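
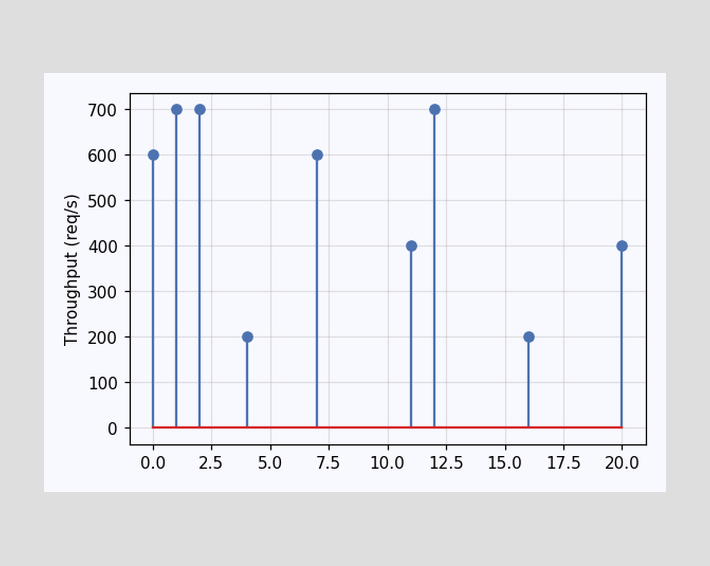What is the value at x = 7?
The stem at x=7 reaches 600req/s.

600req/s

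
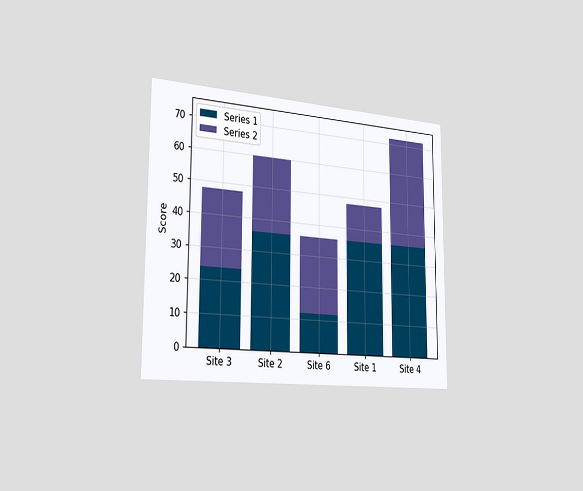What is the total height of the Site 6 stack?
The chart is viewed slightly from the left. The Site 6 stack's top reaches 36 on the y-axis.

36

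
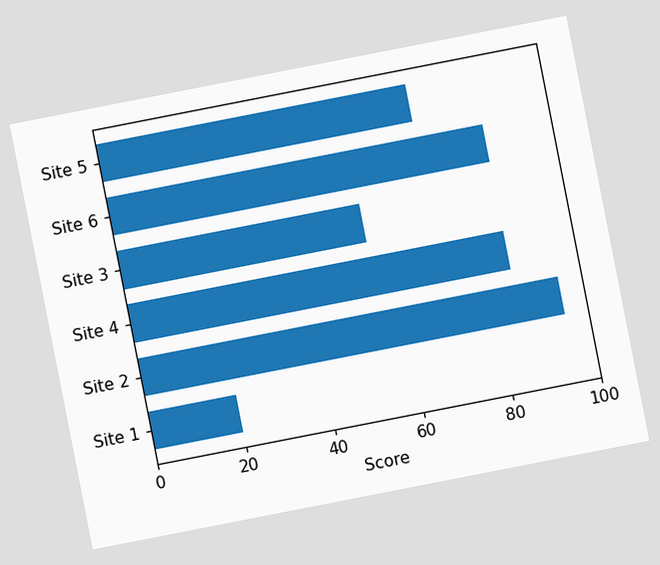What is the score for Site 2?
The chart is tilted about 11° counter-clockwise. Reading along the chart's x-axis, the Site 2 bar reaches 95.

95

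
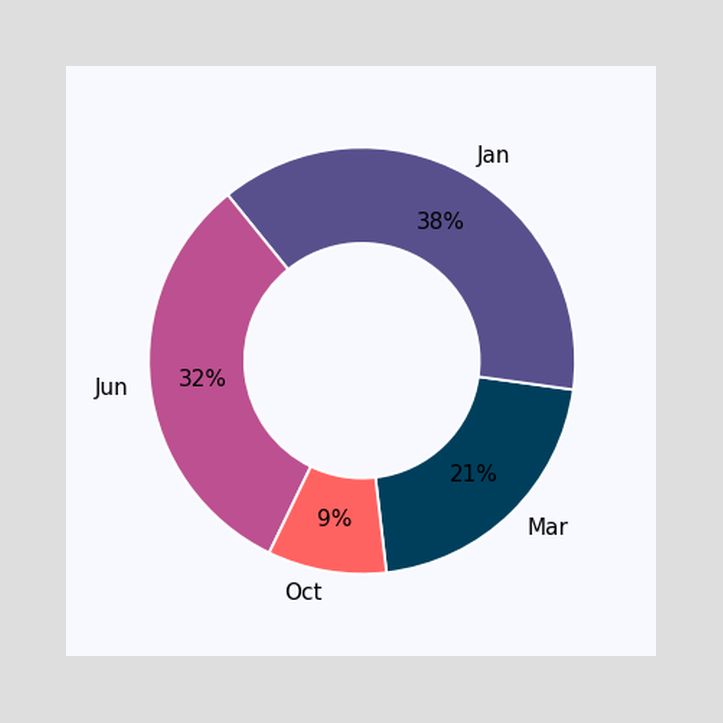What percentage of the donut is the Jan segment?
The Jan segment takes up 38% of the ring.

38%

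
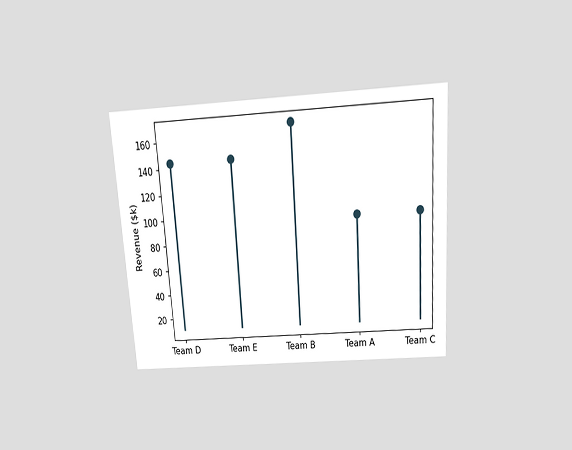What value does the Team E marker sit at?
The chart is tilted about 4° counter-clockwise and viewed slightly from above. The Team E marker sits at $144k.

$144k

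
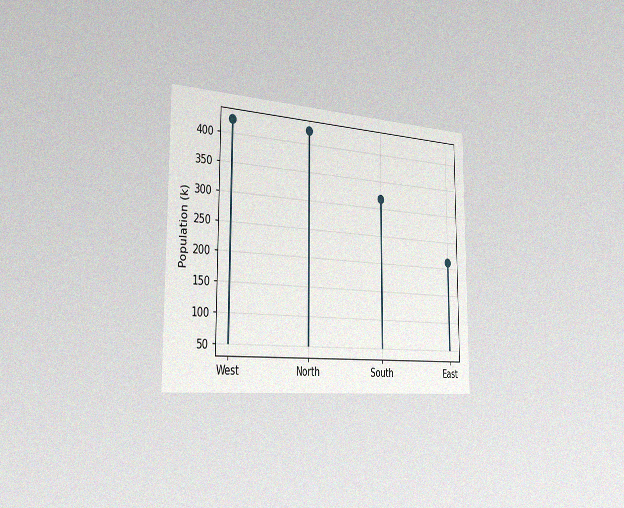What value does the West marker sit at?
424k

The chart is viewed slightly from the left, with some photo noise. The West marker sits at 424k.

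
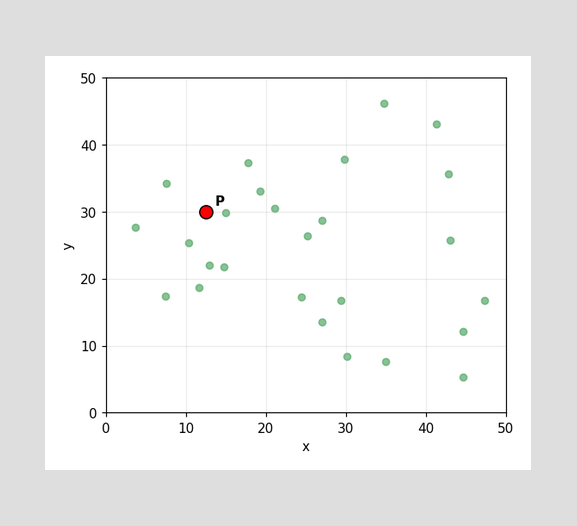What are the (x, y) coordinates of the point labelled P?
(12.5, 30)

Following the gridlines from P to each axis, P sits at (12.5, 30).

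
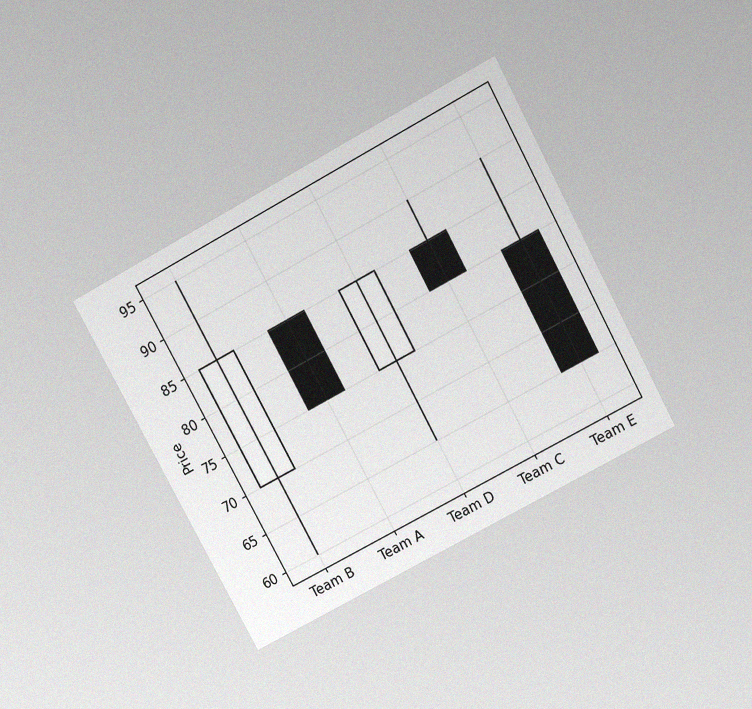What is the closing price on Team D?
85

The chart is tilted about 28° counter-clockwise and viewed slightly from above, with some photo noise. The Team D candle closes at 85.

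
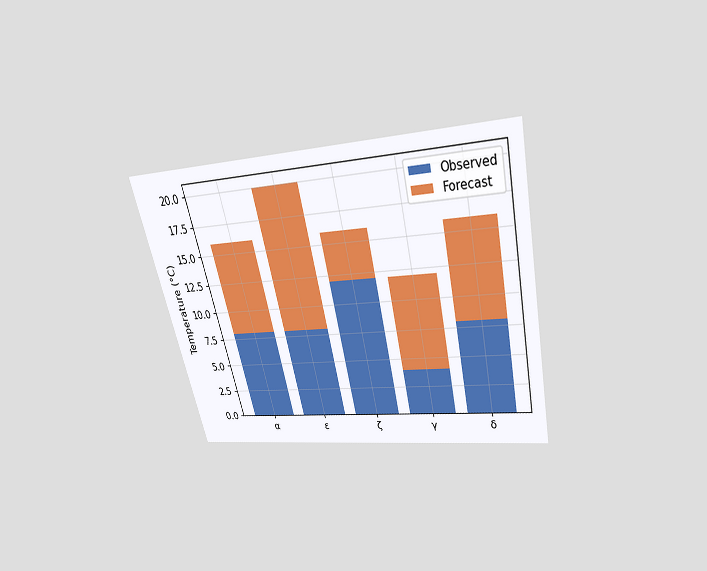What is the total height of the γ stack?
The chart is tilted about 13° counter-clockwise and viewed slightly from above. The γ stack's top reaches 12°C on the y-axis.

12°C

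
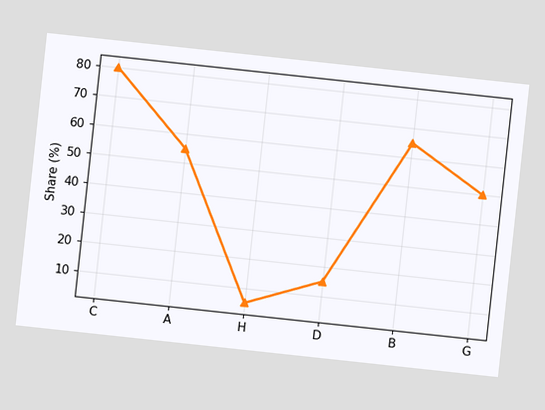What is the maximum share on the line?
The chart is tilted about 6° clockwise. The highest point is at C, and reading across to the y-axis gives 80%.

80%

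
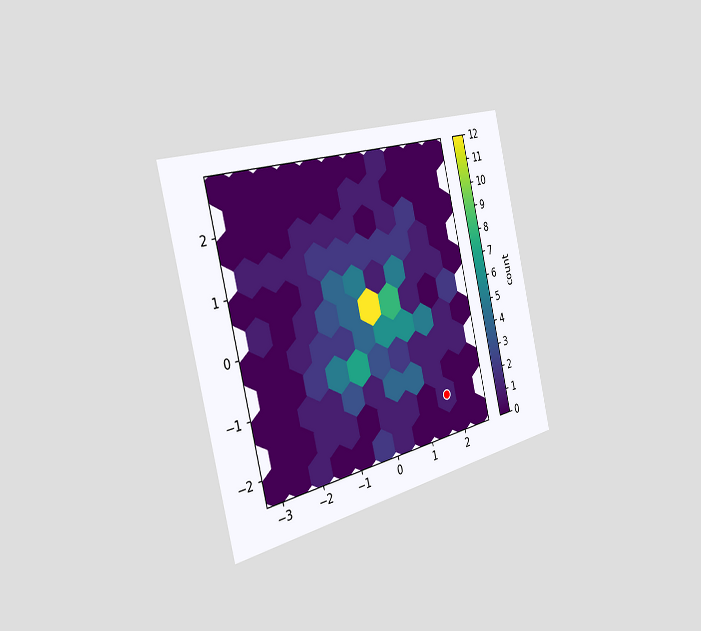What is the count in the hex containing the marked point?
The chart is tilted about 14° counter-clockwise and viewed slightly from the left. The marked hex reads 1 on the colorbar.

1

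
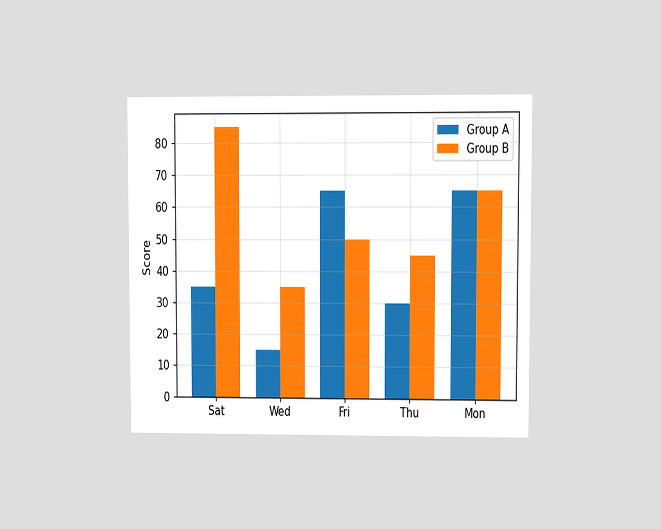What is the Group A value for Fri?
The chart is viewed at a slight angle. The Group A bar at Fri reaches 65 on the y-axis.

65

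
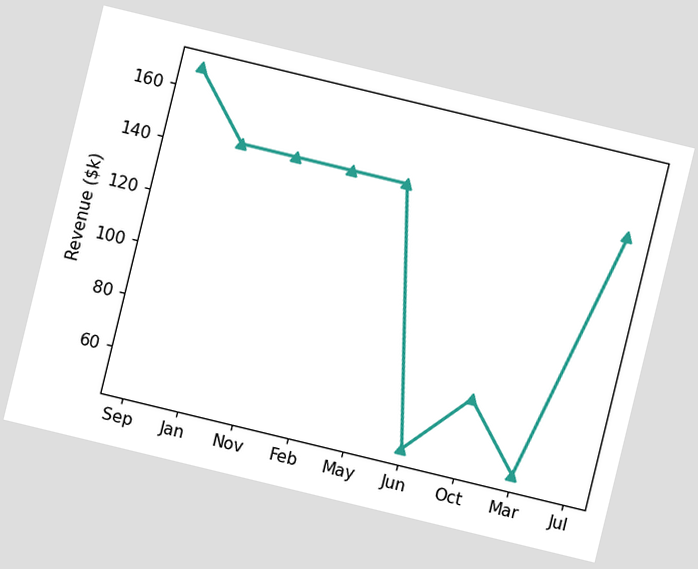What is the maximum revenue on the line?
The chart is tilted about 14° clockwise. The highest point is at Sep, and reading across to the y-axis gives $168k.

$168k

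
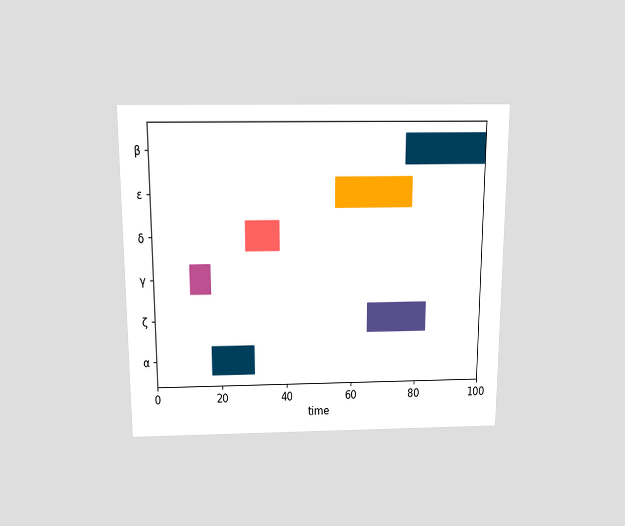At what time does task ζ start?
65

The chart is viewed slightly from above. The ζ bar begins at t=65.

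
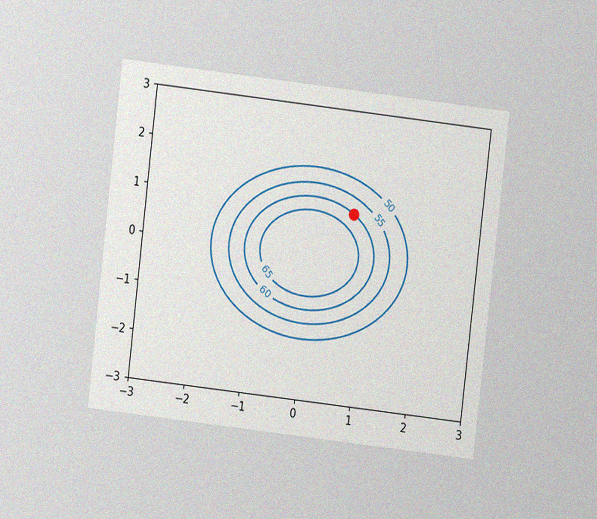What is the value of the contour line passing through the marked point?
The chart is tilted about 7° clockwise and viewed at a slight angle, with some photo noise. The marked point sits on the contour labelled 60.

60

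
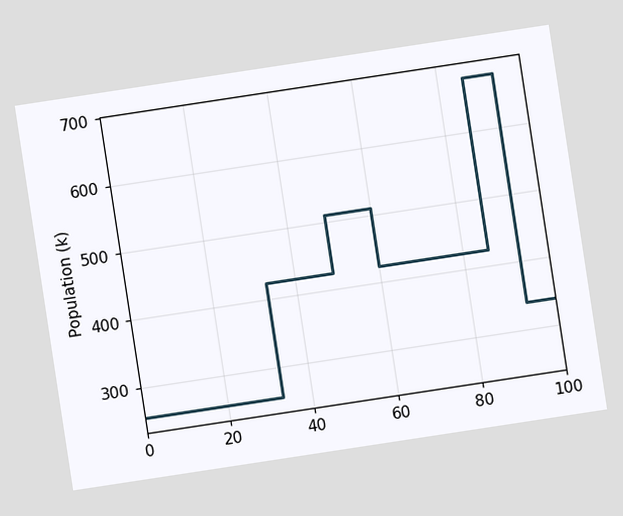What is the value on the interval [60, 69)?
425k

The chart is tilted about 9° counter-clockwise. On [60, 69) the step sits at 425k.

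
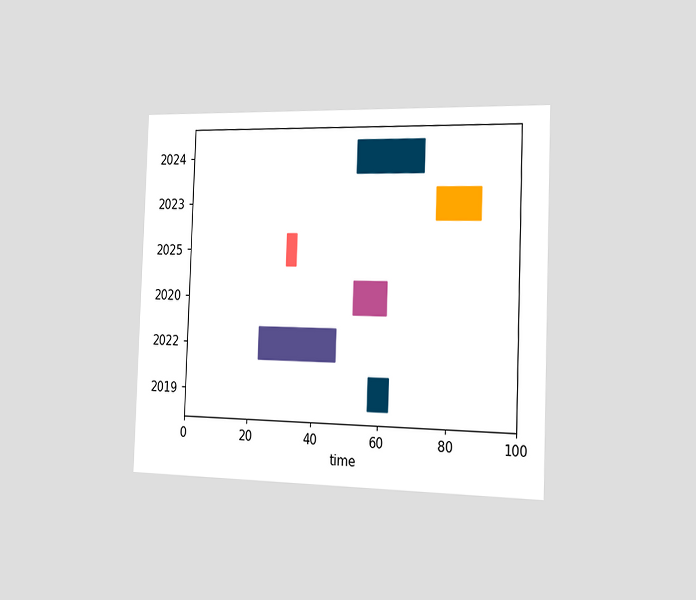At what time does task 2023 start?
76

The chart is tilted about 2° clockwise and viewed slightly from the right. The 2023 bar begins at t=76.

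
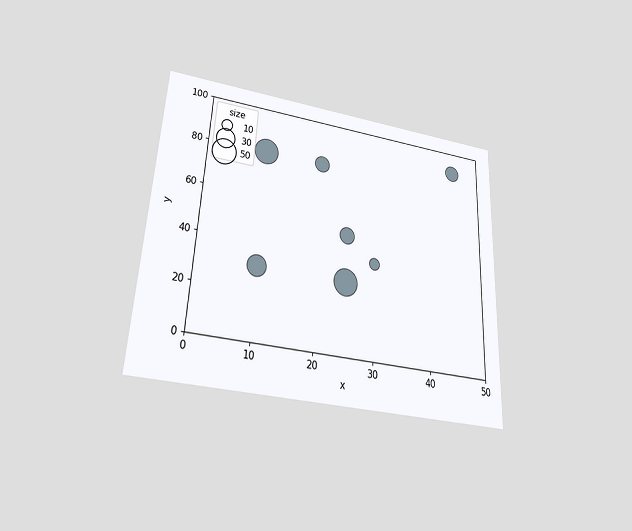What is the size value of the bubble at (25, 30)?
50

The chart is tilted about 3° clockwise and viewed slightly from below. Matching the bubble at (25, 30) against the size legend gives 50.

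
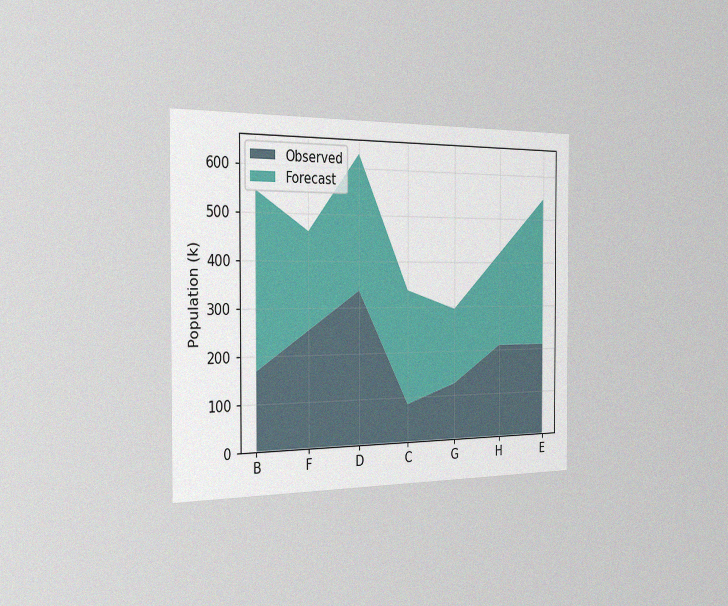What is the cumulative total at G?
The chart is viewed slightly from the left, with some photo noise. The stacked total at G reaches 294k.

294k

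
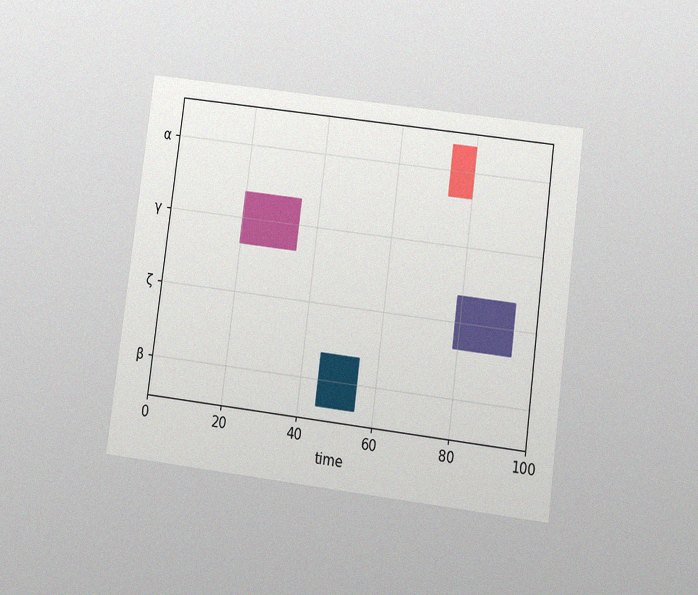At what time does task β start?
The chart is tilted about 7° clockwise and viewed at a slight angle, with some photo noise. The β bar begins at t=45.

45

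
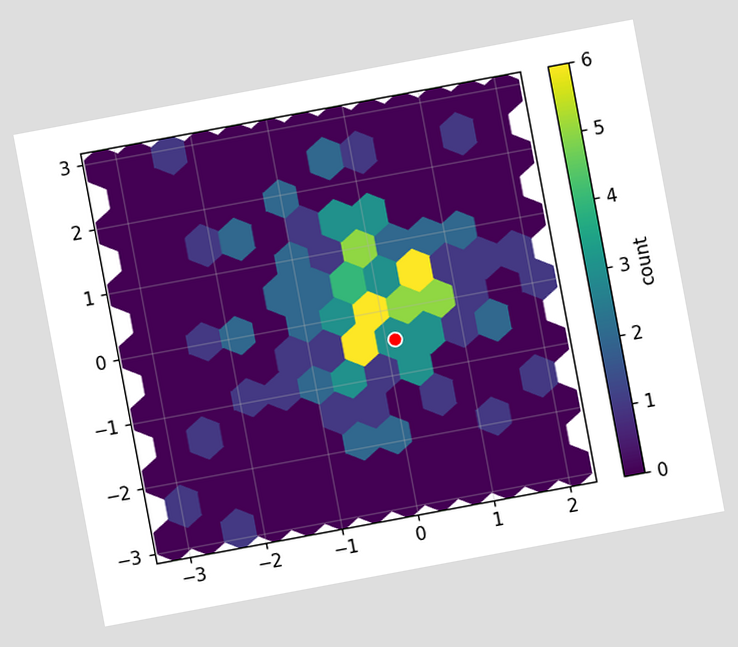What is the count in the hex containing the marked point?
The chart is tilted about 11° counter-clockwise. The marked hex reads 3 on the colorbar.

3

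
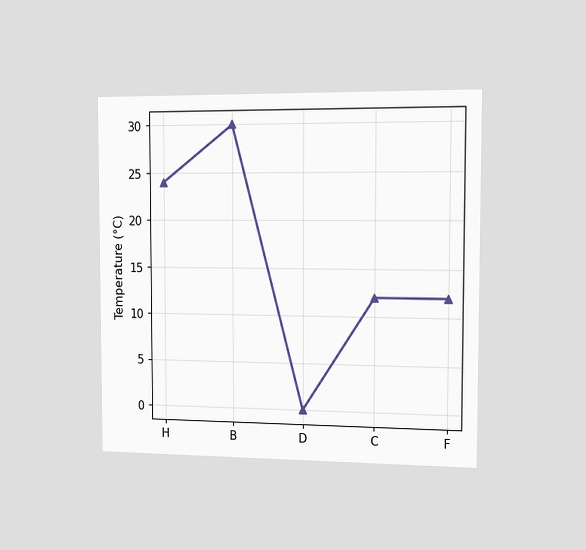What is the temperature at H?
The chart is viewed slightly from the right. At H, the line is at 24°C.

24°C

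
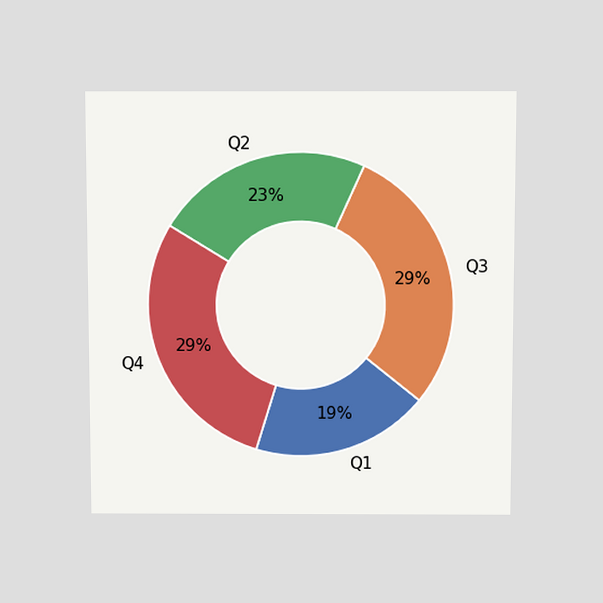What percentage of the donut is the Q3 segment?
29%

The chart is viewed slightly from above. The Q3 segment takes up 29% of the ring.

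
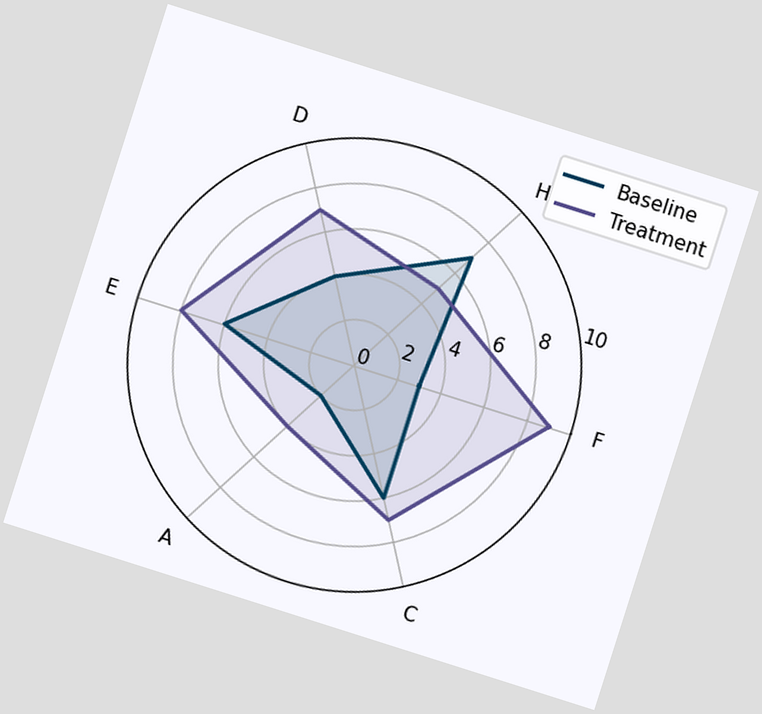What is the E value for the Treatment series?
The chart is tilted about 18° clockwise. On the E axis, Treatment reaches 8.

8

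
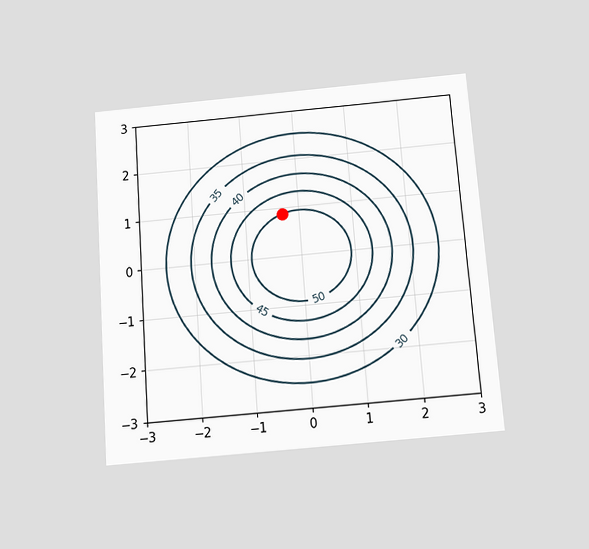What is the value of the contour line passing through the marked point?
The chart is tilted about 4° counter-clockwise and viewed slightly from below. The marked point sits on the contour labelled 50.

50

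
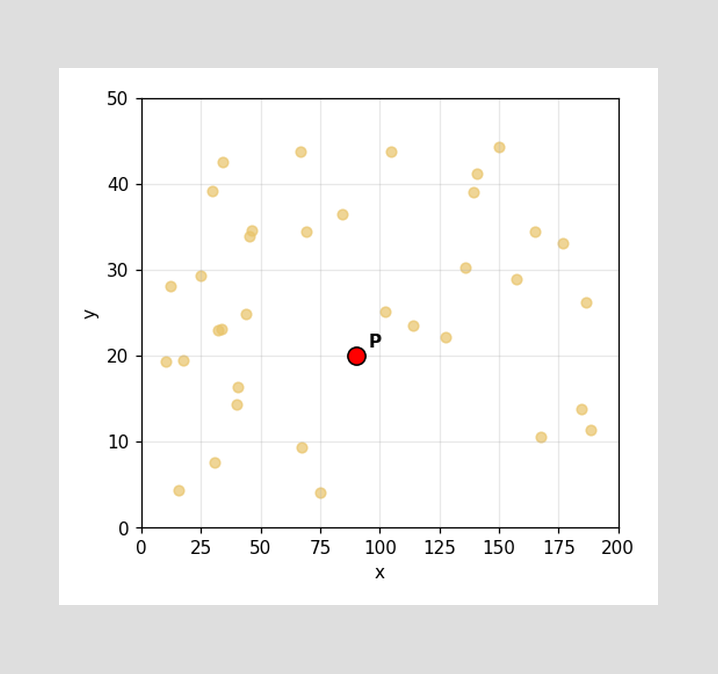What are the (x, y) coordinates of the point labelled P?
Following the gridlines from P to each axis, P sits at (90, 20).

(90, 20)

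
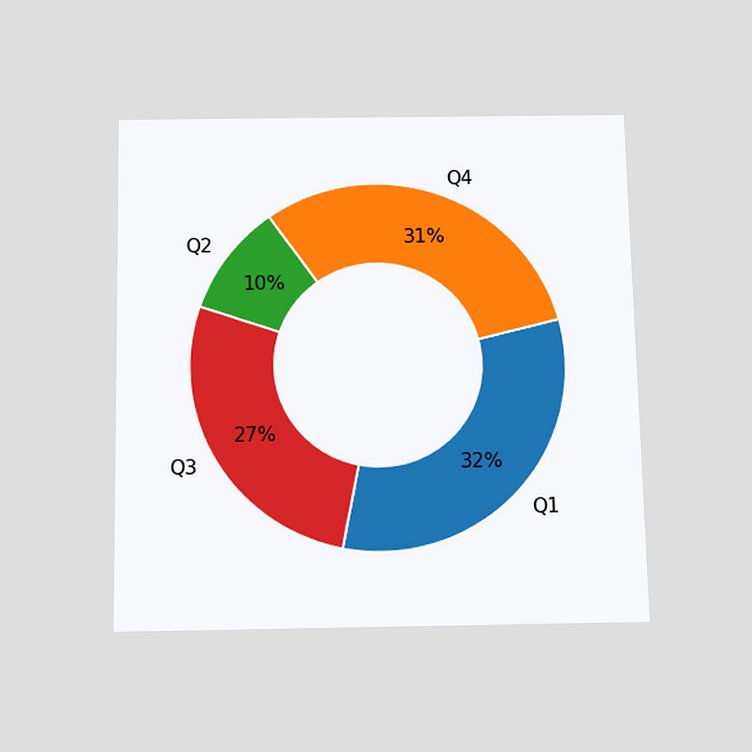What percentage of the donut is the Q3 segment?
27%

The chart is viewed slightly from below. The Q3 segment takes up 27% of the ring.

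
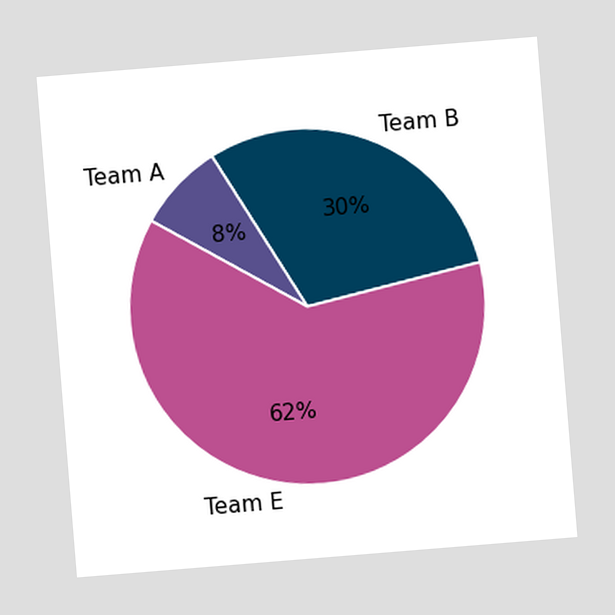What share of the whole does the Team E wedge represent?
The chart is tilted about 5° counter-clockwise. The Team E slice takes up 62% of the pie.

62%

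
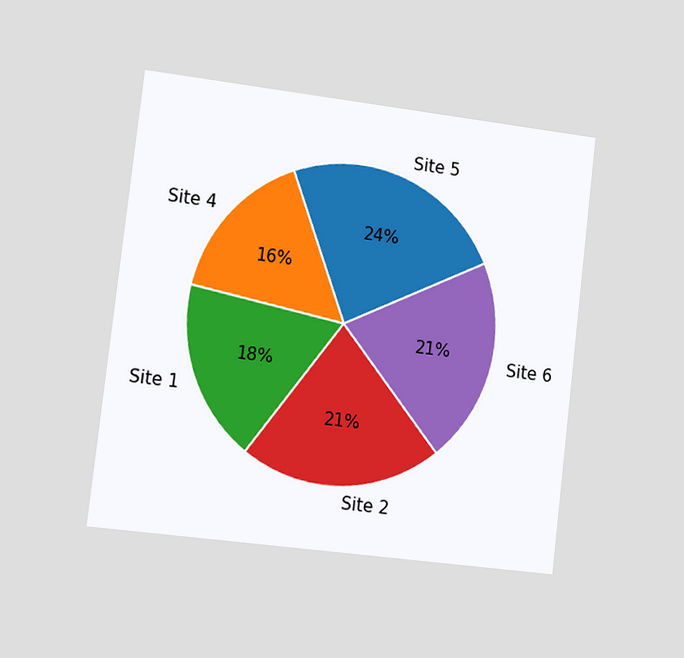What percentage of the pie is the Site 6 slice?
The chart is tilted about 7° clockwise and viewed at a slight angle. The Site 6 slice takes up 21% of the pie.

21%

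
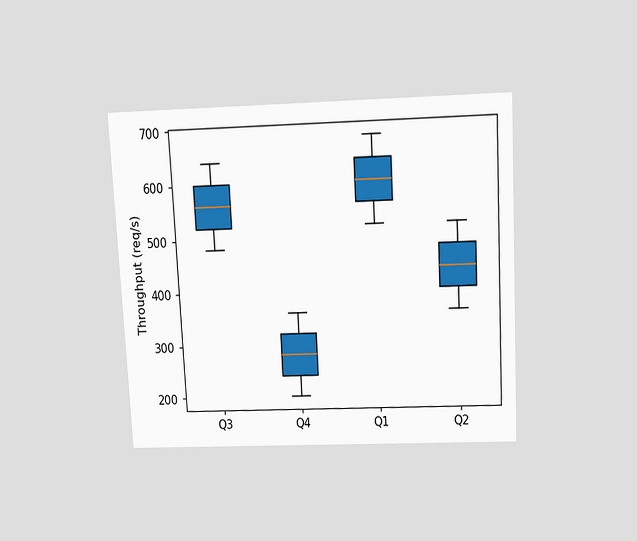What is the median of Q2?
The chart is tilted about 3° counter-clockwise and viewed slightly from above. The median line in the Q2 box sits at 440req/s.

440req/s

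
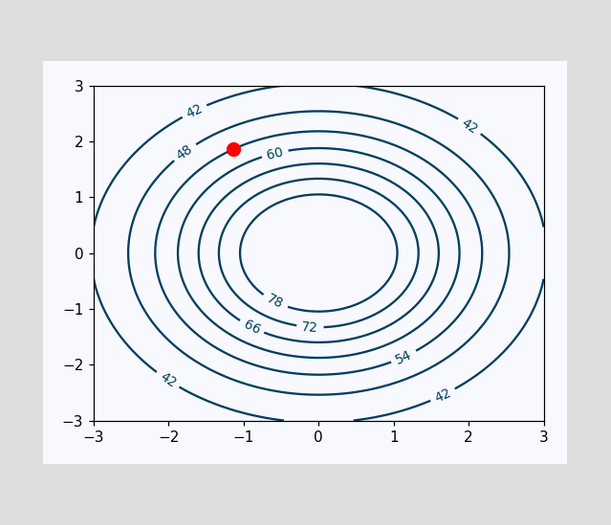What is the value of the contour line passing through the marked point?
The marked point sits on the contour labelled 54.

54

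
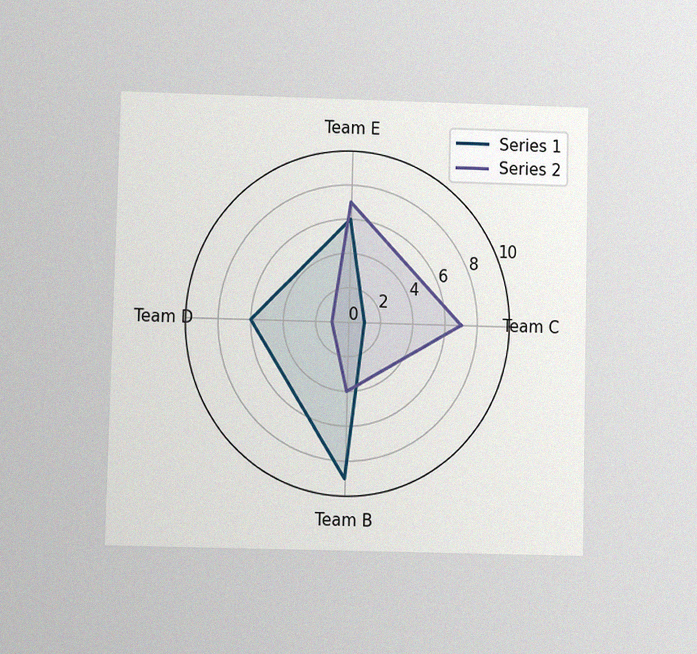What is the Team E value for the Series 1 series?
6

The chart is viewed at a slight angle, with some photo noise. On the Team E axis, Series 1 reaches 6.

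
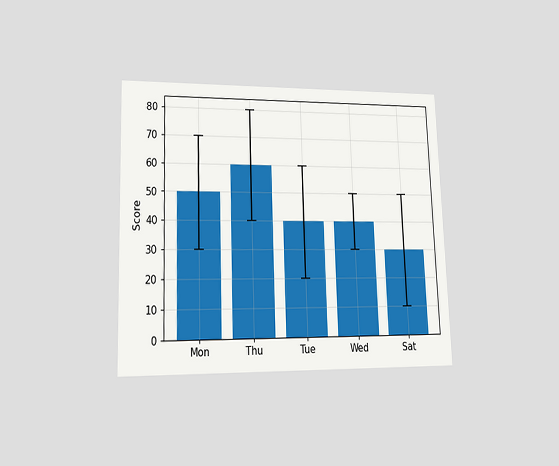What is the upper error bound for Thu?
80

The chart is viewed at a slight angle. The Thu bar's upper whisker reaches 80.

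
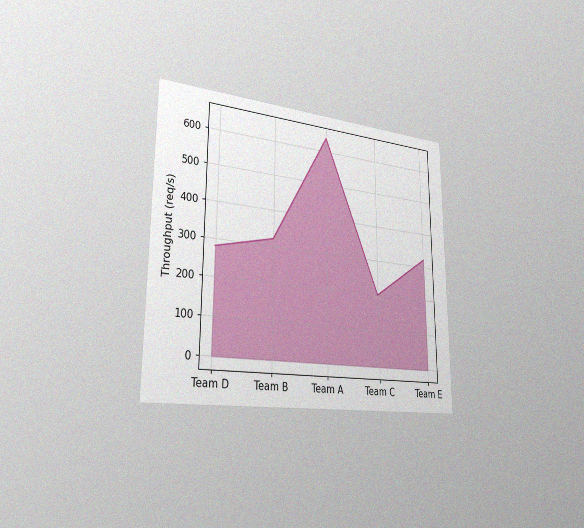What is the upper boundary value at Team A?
640req/s

The chart is viewed slightly from the left, with some photo noise. At Team A the upper boundary is at 640req/s.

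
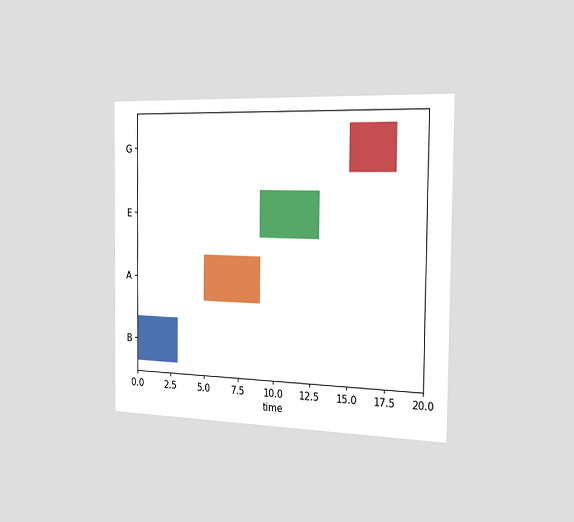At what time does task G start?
15

The chart is viewed slightly from the right. The G bar begins at t=15.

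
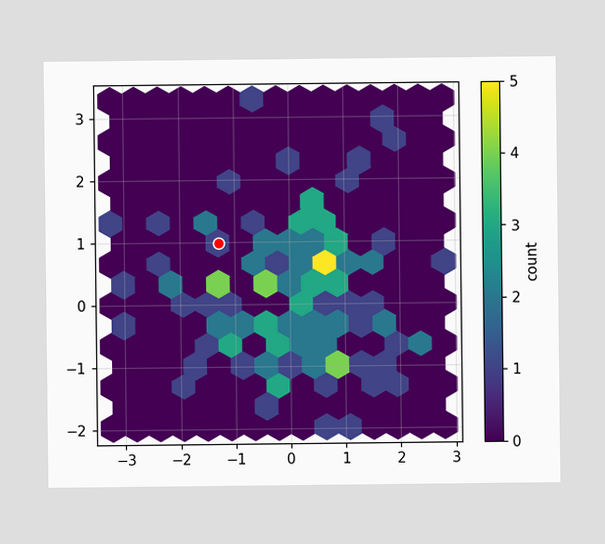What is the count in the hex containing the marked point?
The marked hex reads 1 on the colorbar.

1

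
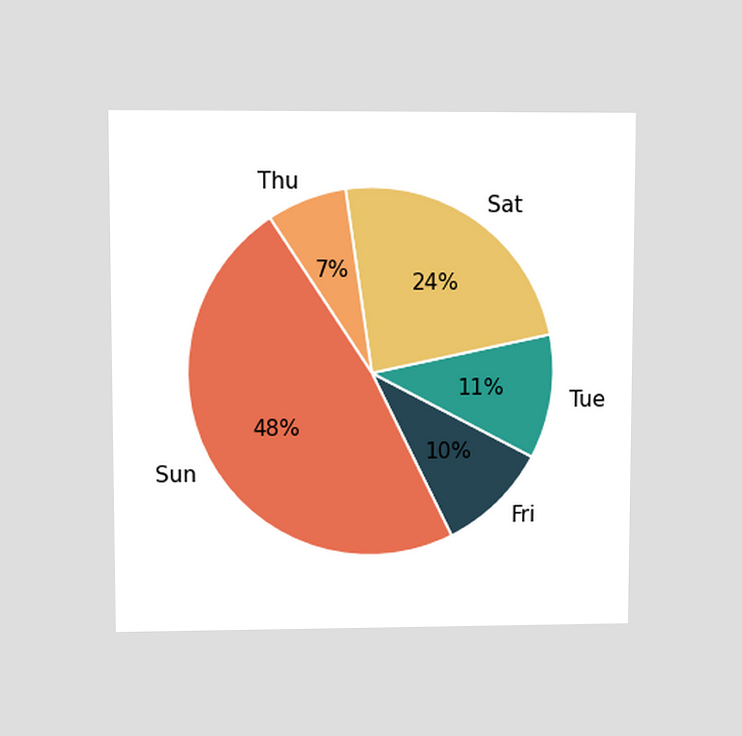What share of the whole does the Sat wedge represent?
24%

The chart is viewed at a slight angle. The Sat slice takes up 24% of the pie.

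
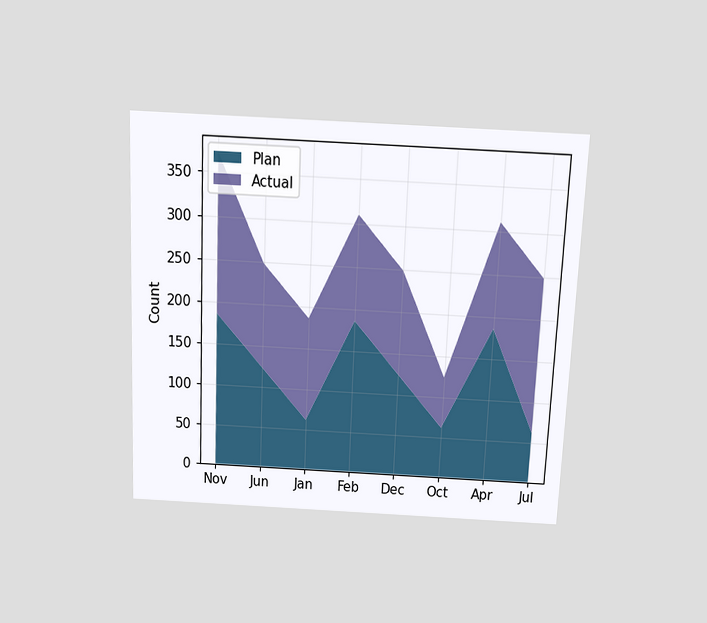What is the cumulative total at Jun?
248

The chart is tilted about 2° clockwise and viewed slightly from above. The stacked total at Jun reaches 248.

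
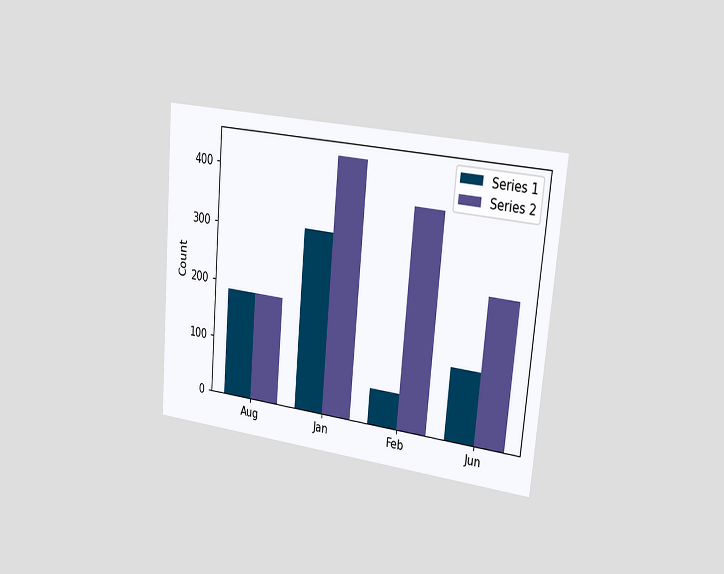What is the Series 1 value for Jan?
The chart is tilted about 5° clockwise and viewed slightly from the right. The Series 1 bar at Jan reaches 310 on the y-axis.

310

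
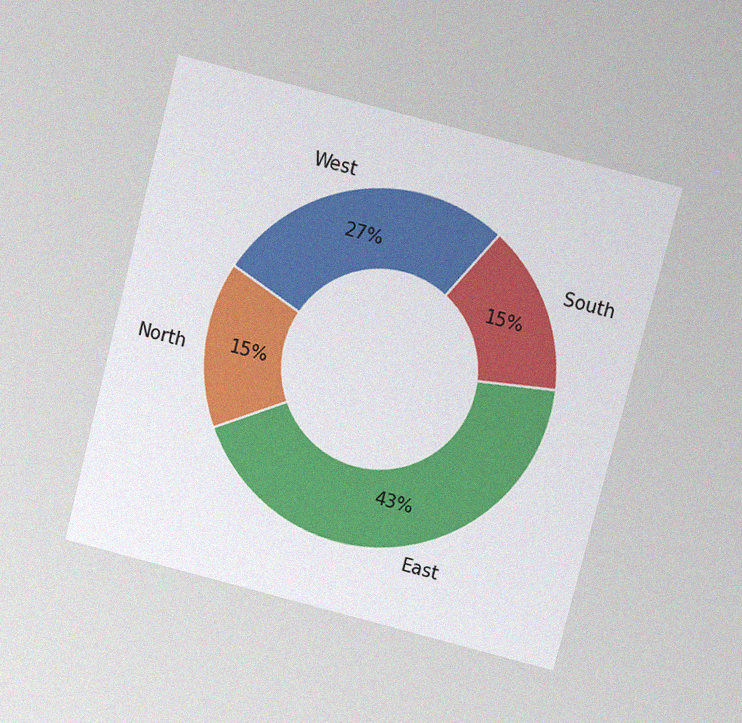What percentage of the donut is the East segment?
The chart is tilted about 14° clockwise and viewed slightly from above, with some photo noise. The East segment takes up 43% of the ring.

43%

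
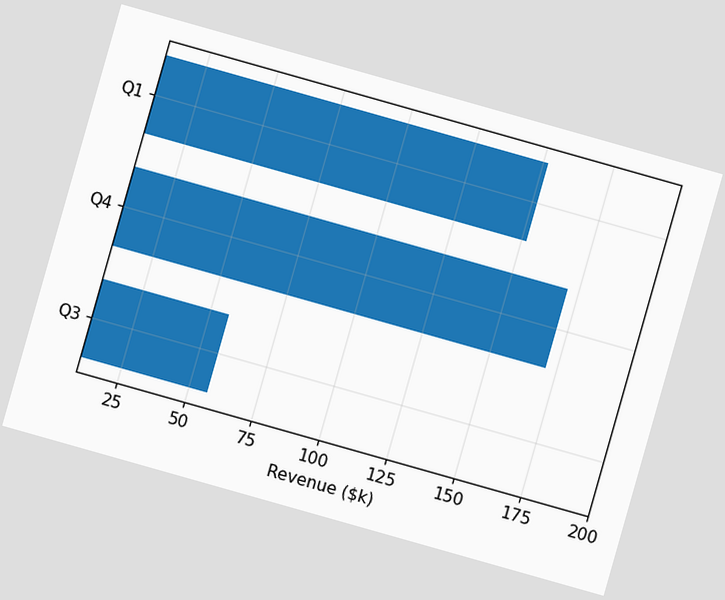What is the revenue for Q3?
The chart is tilted about 16° clockwise. Reading along the chart's x-axis, the Q3 bar reaches $57k.

$57k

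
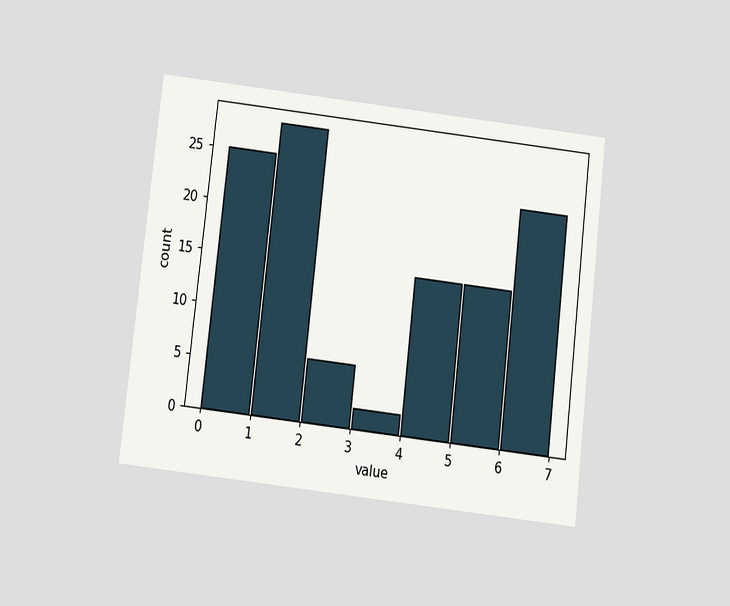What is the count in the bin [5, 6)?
15

The chart is tilted about 7° clockwise and viewed slightly from below. The [5, 6) bin has height 15.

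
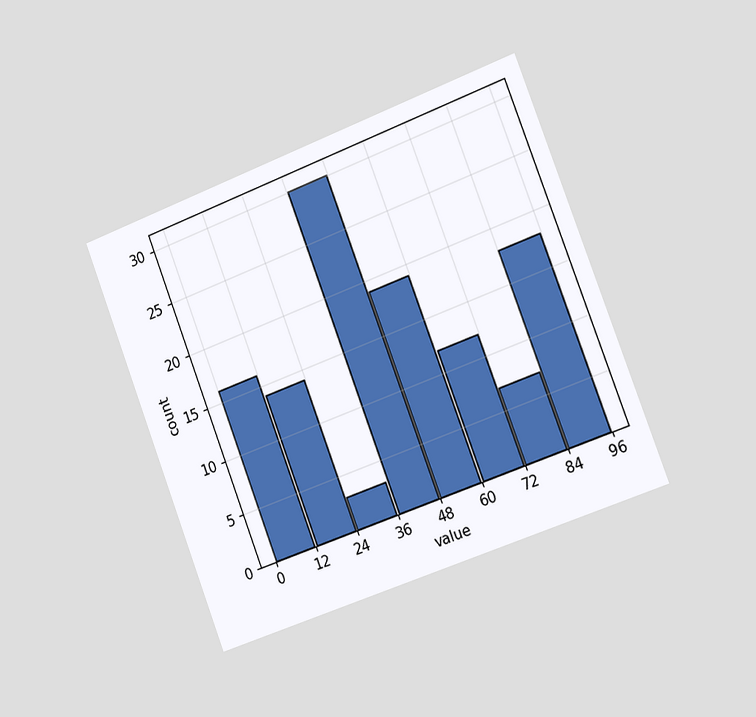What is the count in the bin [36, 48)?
30

The chart is tilted about 21° counter-clockwise and viewed slightly from the right. The [36, 48) bin has height 30.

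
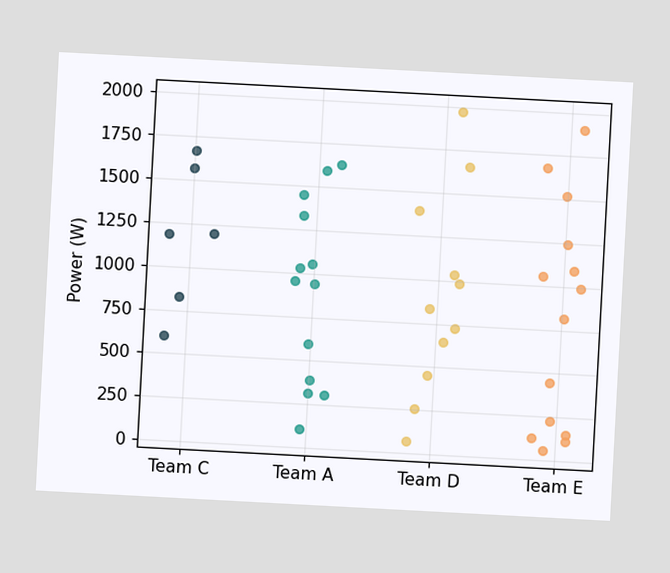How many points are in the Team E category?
14

The chart is tilted about 3° clockwise. Counting the markers in the Team E column gives 14.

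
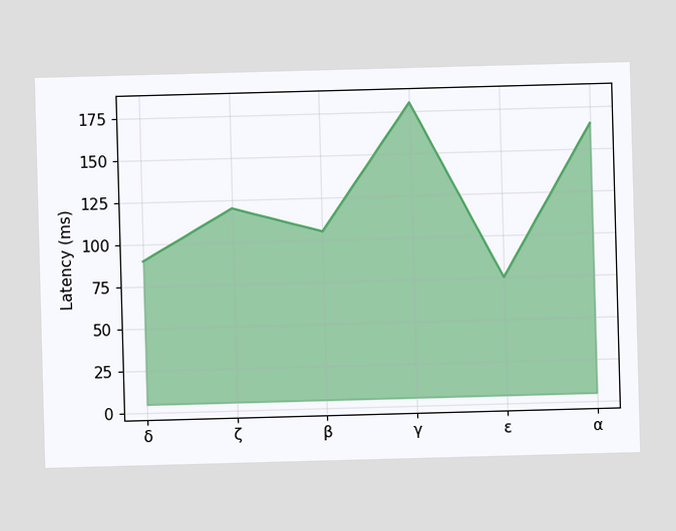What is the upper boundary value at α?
At α the upper boundary is at 165ms.

165ms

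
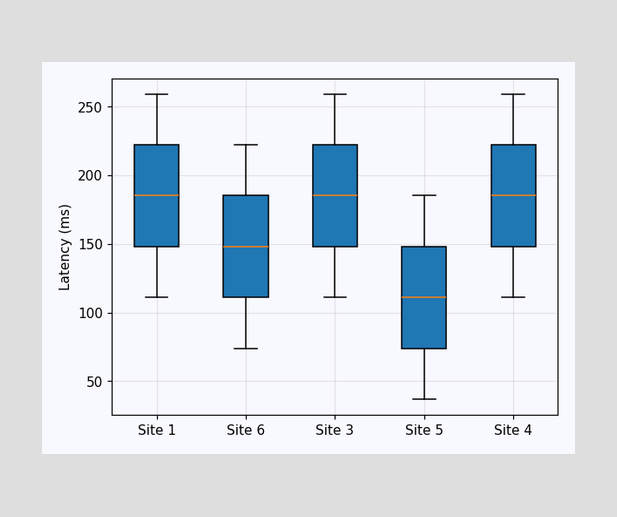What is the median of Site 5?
The median line in the Site 5 box sits at 111ms.

111ms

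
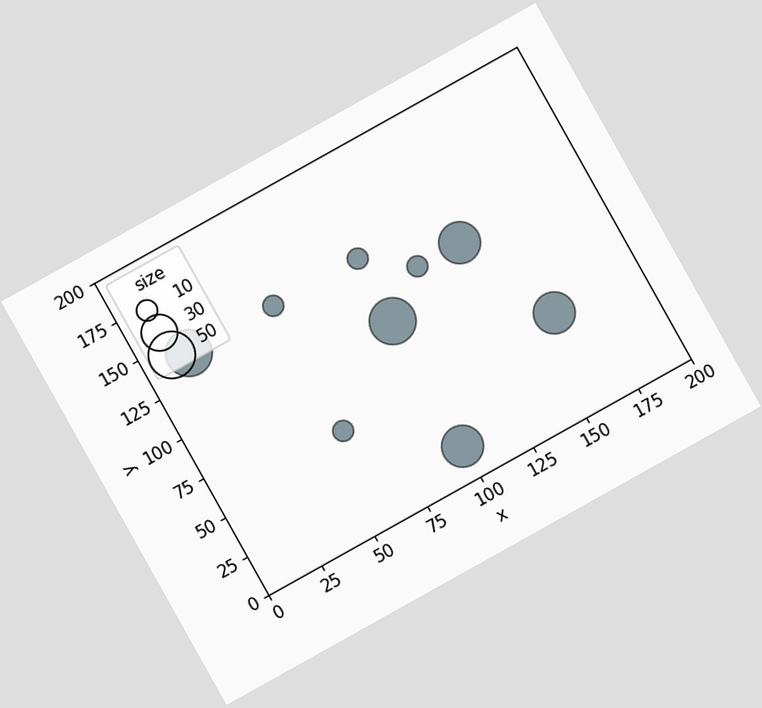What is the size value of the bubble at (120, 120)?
The chart is tilted about 29° counter-clockwise. Matching the bubble at (120, 120) against the size legend gives 10.

10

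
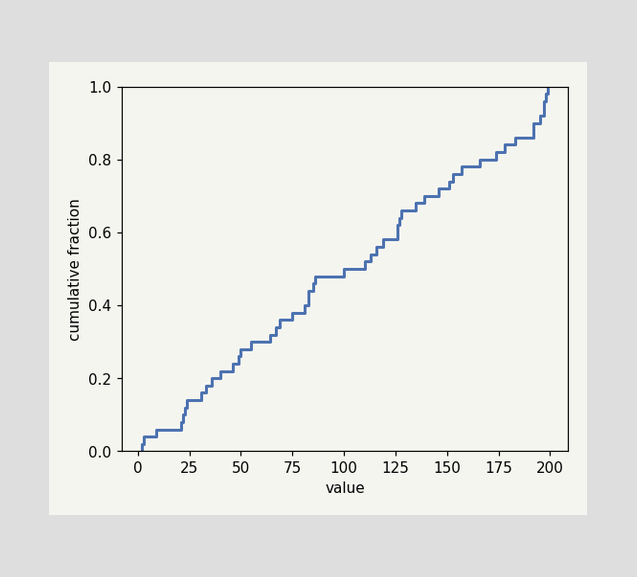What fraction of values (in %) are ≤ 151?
74%

At x=151 the ECDF step is at 74%.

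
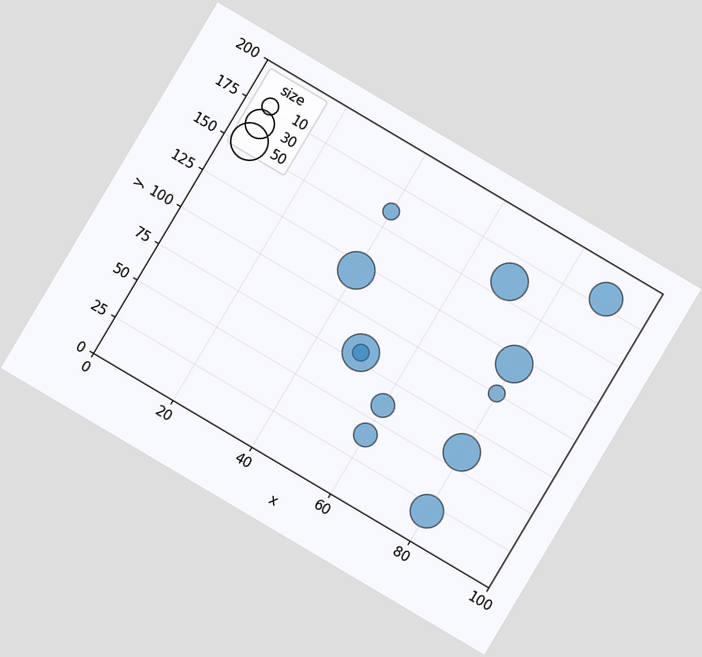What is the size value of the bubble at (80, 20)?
40

The chart is tilted about 31° clockwise. Matching the bubble at (80, 20) against the size legend gives 40.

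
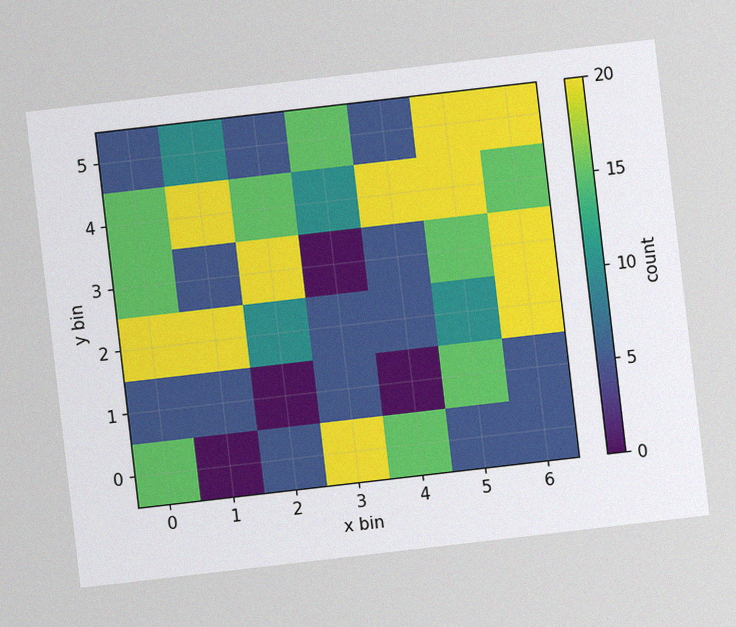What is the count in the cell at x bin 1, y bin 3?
5

The chart is tilted about 7° counter-clockwise, with some photo noise. Matching the cell (1, 3) against the colorbar gives 5.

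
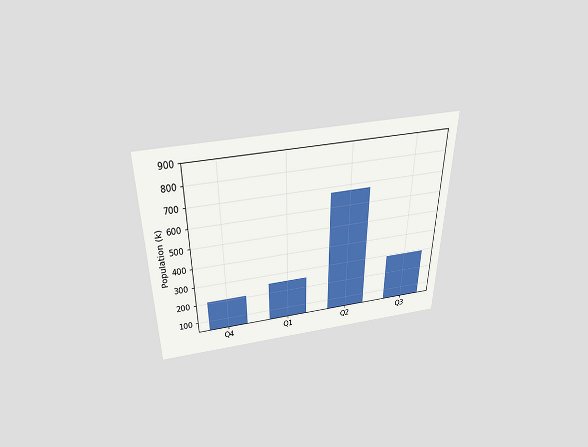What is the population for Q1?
The chart is viewed slightly from above. Reading along the chart's y-axis, the Q1 bar reaches 252k.

252k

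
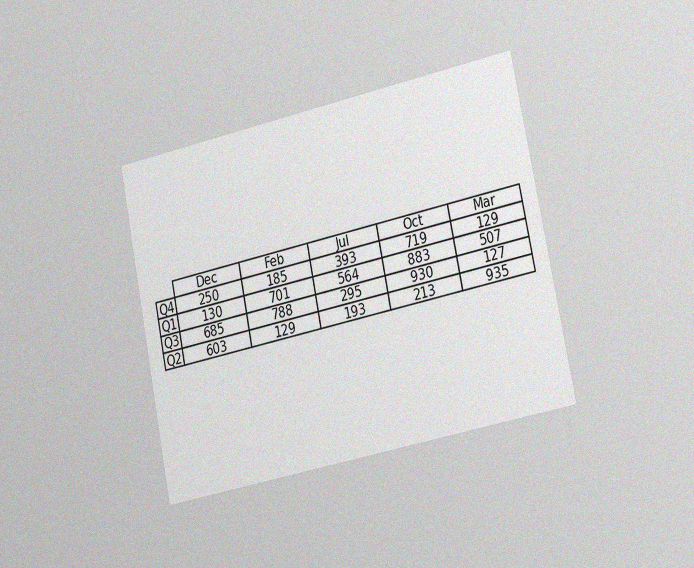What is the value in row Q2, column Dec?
603

The chart is tilted about 11° counter-clockwise and viewed slightly from the right, with some photo noise. The (Q2, Dec) cell reads 603.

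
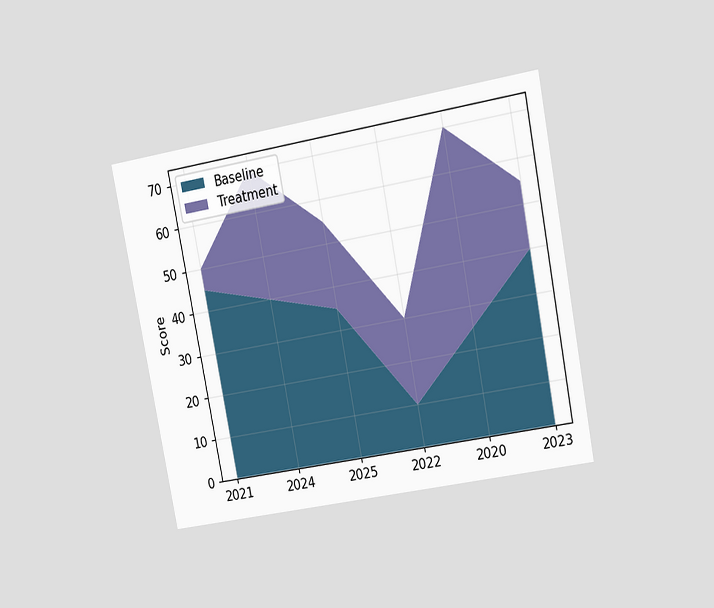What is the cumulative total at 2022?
30

The chart is tilted about 11° counter-clockwise and viewed at a slight angle. The stacked total at 2022 reaches 30.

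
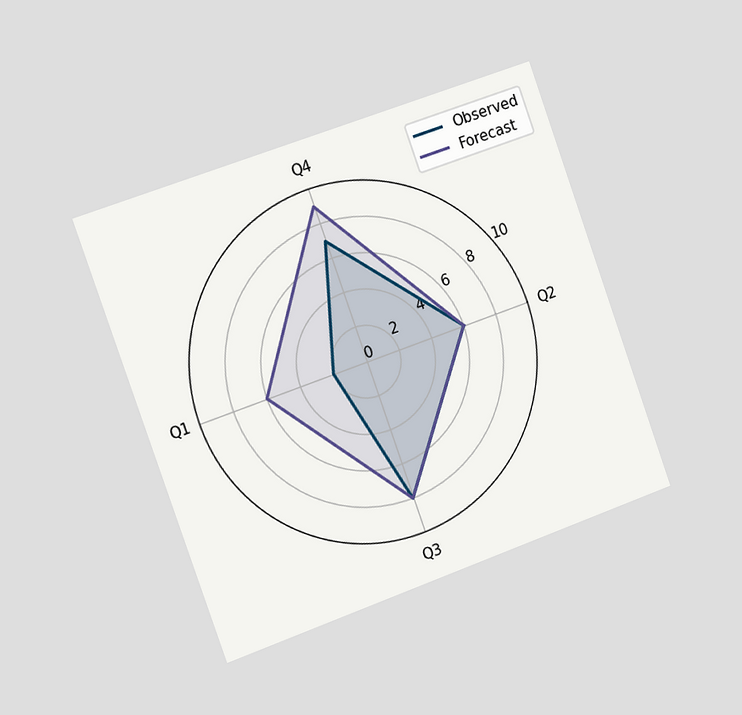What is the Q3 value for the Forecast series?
The chart is tilted about 20° counter-clockwise and viewed slightly from the left. On the Q3 axis, Forecast reaches 8.

8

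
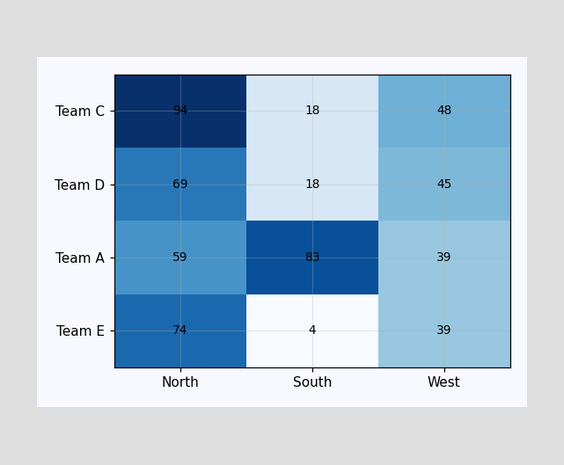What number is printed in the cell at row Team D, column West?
The (Team D, West) cell reads 45.

45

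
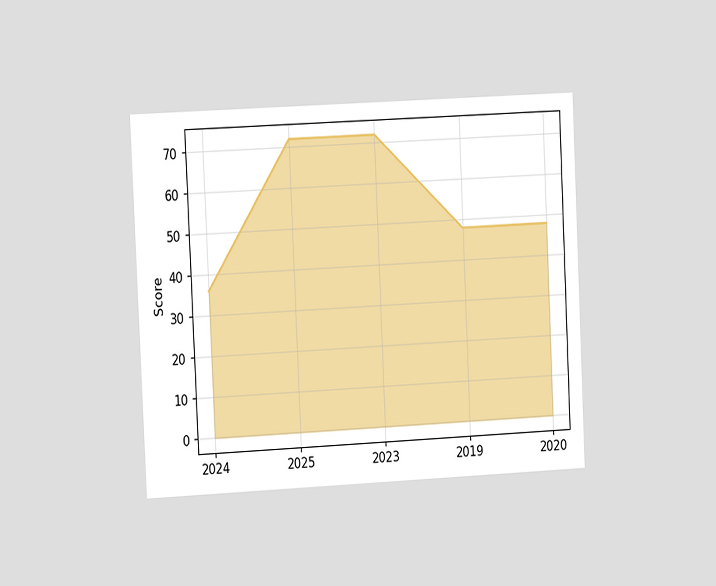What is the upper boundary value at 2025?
The chart is tilted about 3° counter-clockwise and viewed slightly from the left. At 2025 the upper boundary is at 72.

72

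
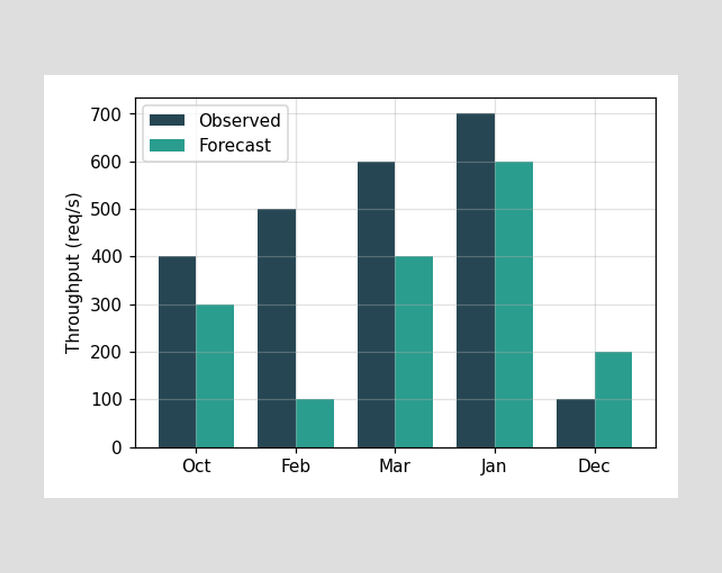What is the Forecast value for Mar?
400req/s

The Forecast bar at Mar reaches 400req/s on the y-axis.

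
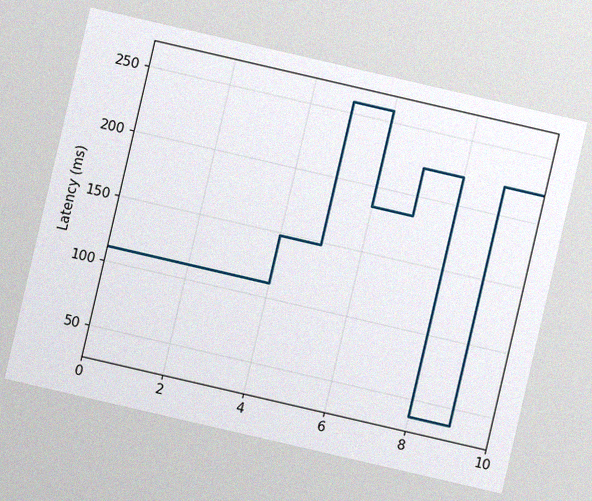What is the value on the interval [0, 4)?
111ms

The chart is tilted about 13° clockwise, with some photo noise. On [0, 4) the step sits at 111ms.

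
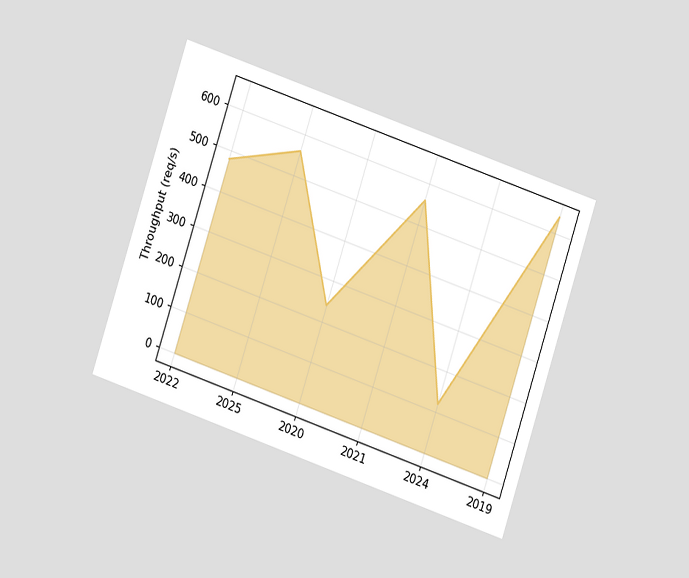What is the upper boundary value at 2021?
560req/s

The chart is tilted about 18° clockwise and viewed at a slight angle. At 2021 the upper boundary is at 560req/s.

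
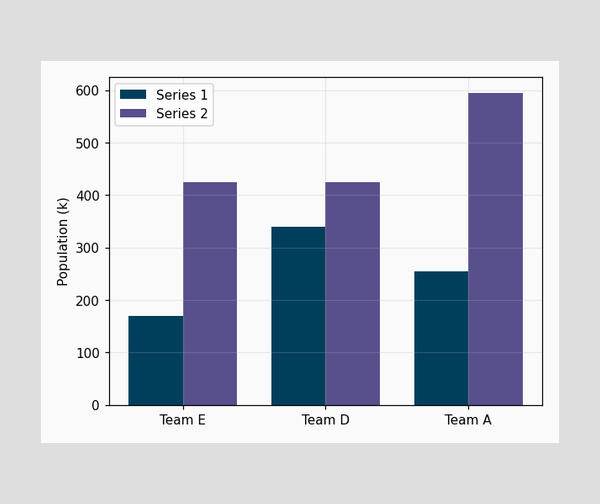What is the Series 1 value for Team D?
340k

The Series 1 bar at Team D reaches 340k on the y-axis.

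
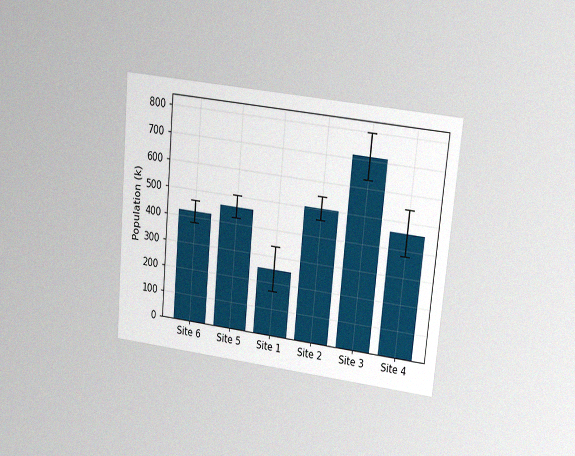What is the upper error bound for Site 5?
The chart is tilted about 5° clockwise and viewed at a slight angle, with some photo noise. The Site 5 bar's upper whisker reaches 504k.

504k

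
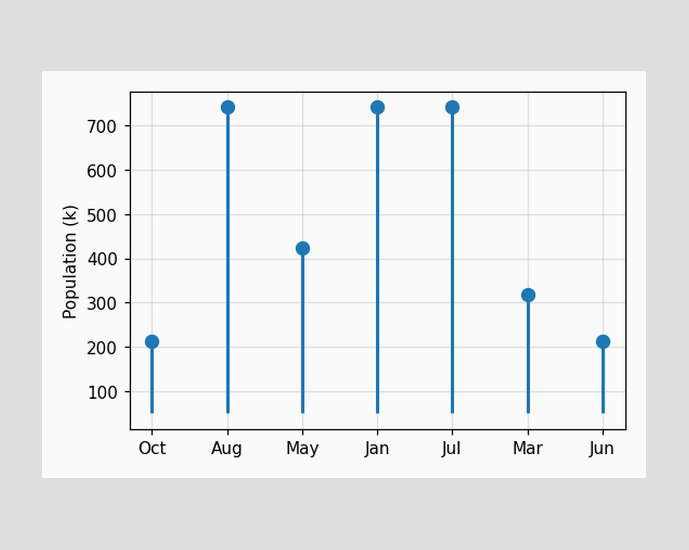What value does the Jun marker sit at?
The Jun marker sits at 212k.

212k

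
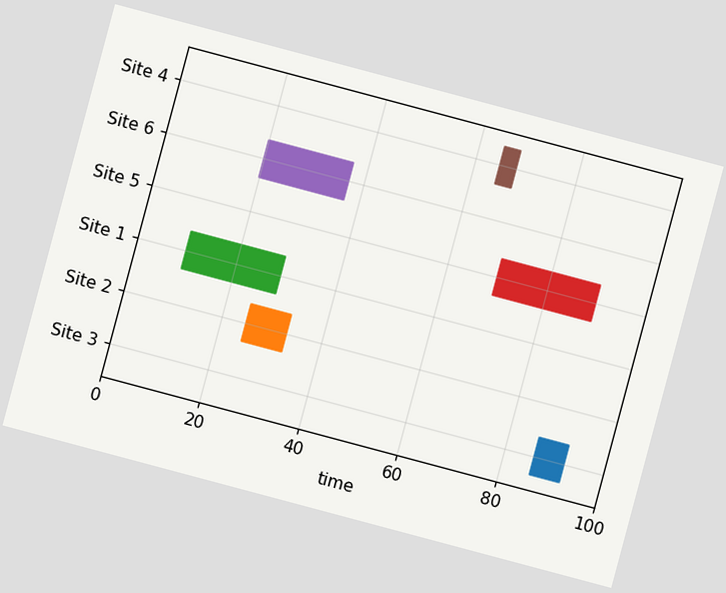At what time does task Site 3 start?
86

The chart is tilted about 15° clockwise. The Site 3 bar begins at t=86.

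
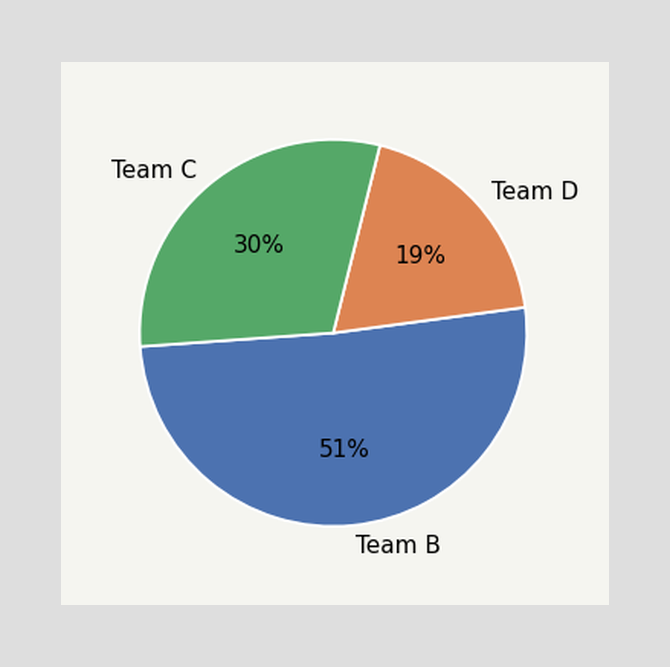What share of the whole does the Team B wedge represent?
51%

The Team B slice takes up 51% of the pie.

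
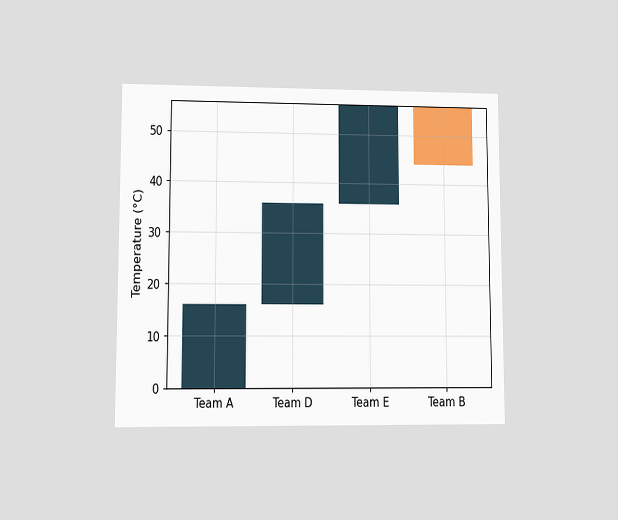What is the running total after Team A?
16°C

The chart is viewed at a slight angle. After Team A the running total reaches 16°C.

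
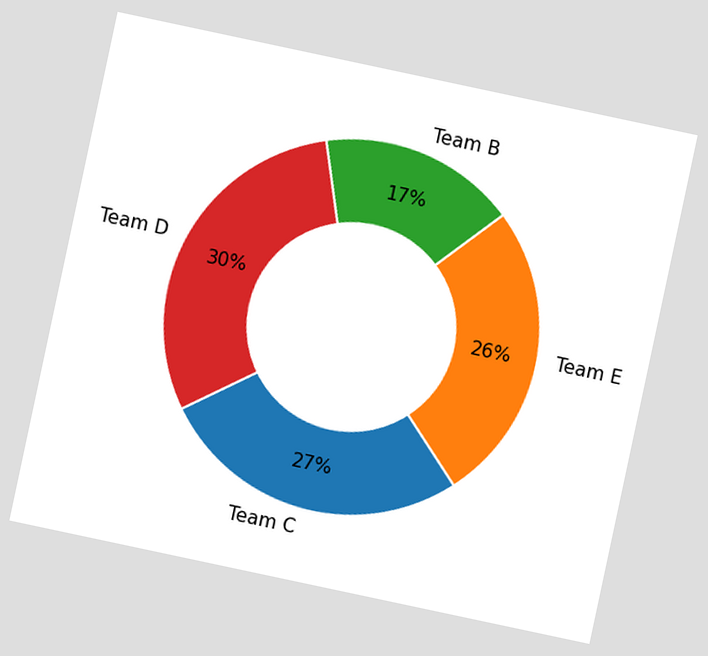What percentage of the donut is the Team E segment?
26%

The chart is tilted about 12° clockwise. The Team E segment takes up 26% of the ring.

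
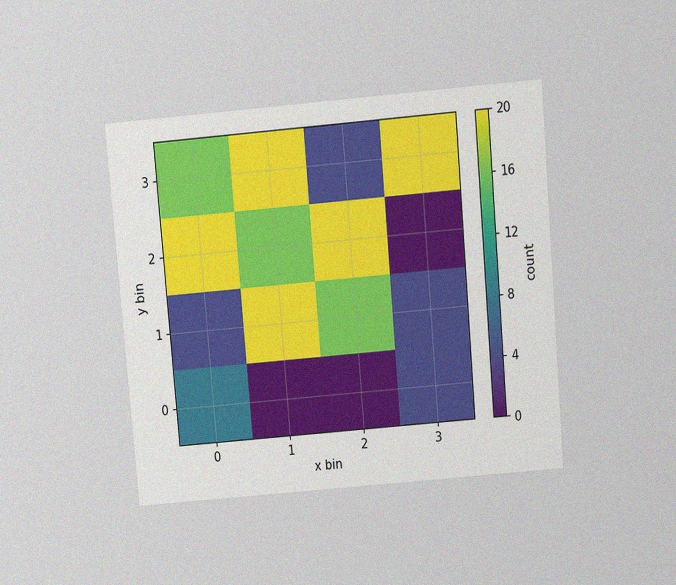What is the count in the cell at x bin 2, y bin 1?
The chart is tilted about 5° counter-clockwise and viewed at a slight angle, with some photo noise. Matching the cell (2, 1) against the colorbar gives 16.

16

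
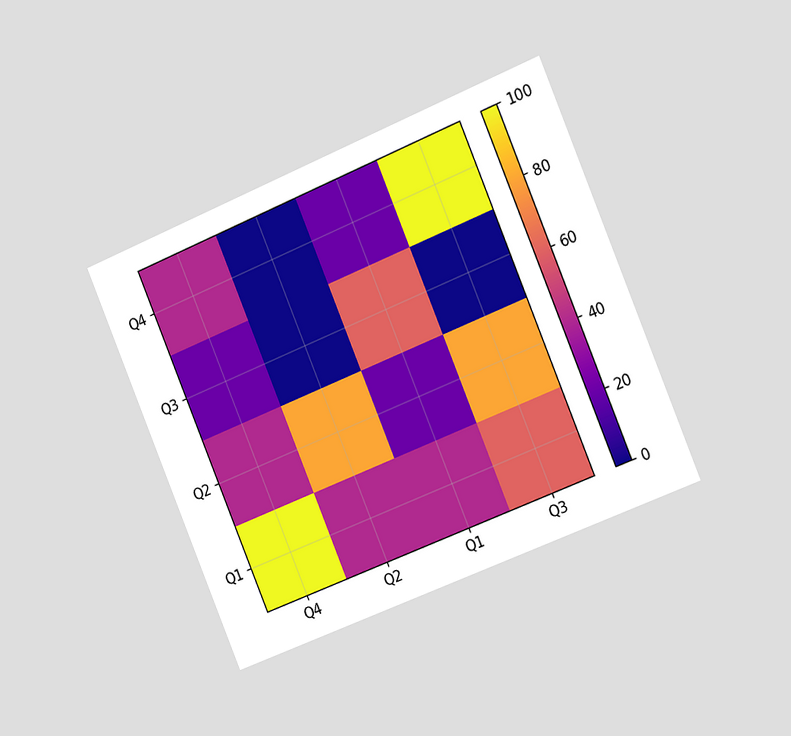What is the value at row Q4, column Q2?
0

The chart is tilted about 22° counter-clockwise and viewed slightly from the right. Matching cell (Q4, Q2) against the colorbar gives 0.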